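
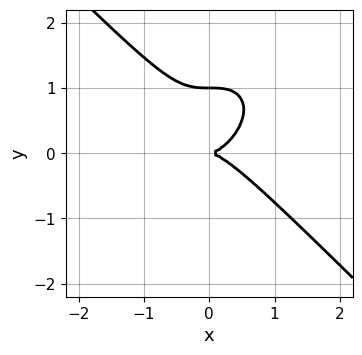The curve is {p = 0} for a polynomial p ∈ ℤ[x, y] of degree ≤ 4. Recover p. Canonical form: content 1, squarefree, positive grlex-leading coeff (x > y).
x^3 + y^3 - y^2

1. The degree is 3 — no degree-2 curve has this shape.
2. From the visible intercepts: it crosses the x-axis at the gridline x = 0; the y-axis gridline crossings are at y ∈ {0, 1}.
3. The integer polynomial consistent with all of this is the stated p.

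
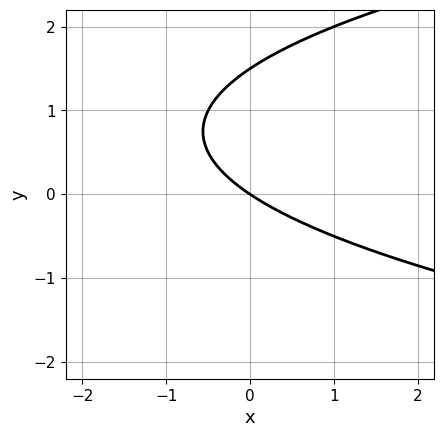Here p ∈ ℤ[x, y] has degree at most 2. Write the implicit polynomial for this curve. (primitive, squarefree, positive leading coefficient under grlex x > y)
2*y^2 - 2*x - 3*y

The degree is 2 — a generic line meets the curve in up to 2 points.
From the axis intercepts and sections: one y-axis crossing is at y = 0; it crosses the x-axis at the gridline x = 0.
Putting this together gives p.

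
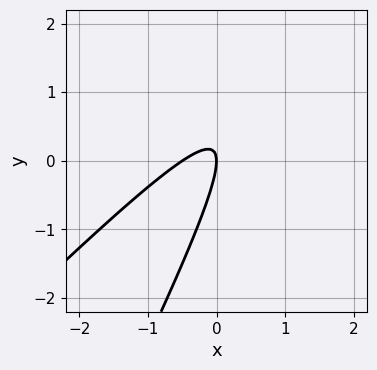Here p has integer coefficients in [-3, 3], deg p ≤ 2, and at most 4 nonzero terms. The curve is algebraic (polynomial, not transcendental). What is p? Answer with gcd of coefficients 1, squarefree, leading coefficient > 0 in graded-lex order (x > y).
2*x^2 - 3*x*y + y^2 + x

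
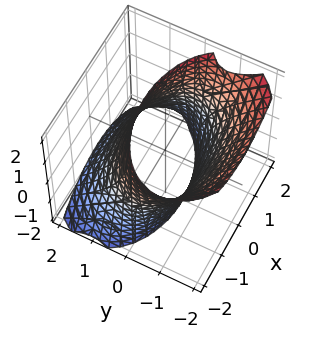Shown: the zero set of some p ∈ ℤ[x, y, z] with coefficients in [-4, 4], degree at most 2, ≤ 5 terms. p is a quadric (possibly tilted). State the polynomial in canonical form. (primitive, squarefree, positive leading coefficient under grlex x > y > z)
x^2 + 2*y^2 + 2*y*z - 3

1. deg p = 2. A generic line meets the surface in up to 2 points.
2. Reading off the gridlines: it misses every integer gridline on the z-axis.
3. Assembling these constraints gives the stated polynomial.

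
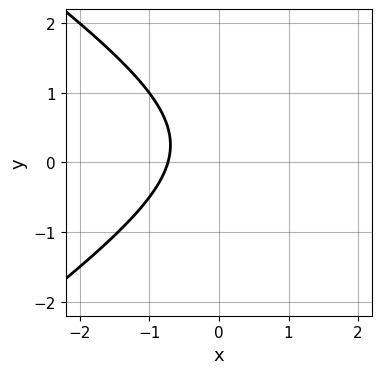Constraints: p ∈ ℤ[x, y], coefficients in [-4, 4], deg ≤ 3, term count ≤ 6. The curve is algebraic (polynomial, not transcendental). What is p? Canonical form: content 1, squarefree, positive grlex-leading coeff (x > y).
(a) Degree: the shape is more complex than any degree-1 curve, so deg p = 2.
(b) Reading off the gridlines: it misses every integer gridline on the y-axis.
(c) These observations pin down the coefficients.

x^2 - 2*y^2 - 2*x + y - 2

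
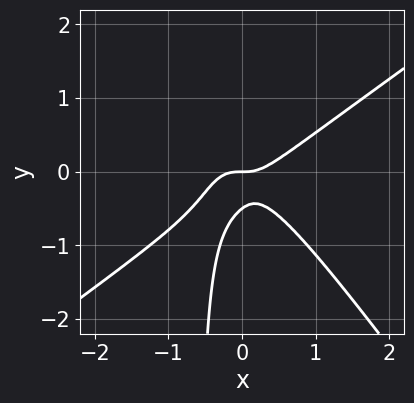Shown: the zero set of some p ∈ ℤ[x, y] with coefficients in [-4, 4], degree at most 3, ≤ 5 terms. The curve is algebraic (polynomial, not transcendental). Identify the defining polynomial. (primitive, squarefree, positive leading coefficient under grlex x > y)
3*x^3 - 2*x^2*y - 3*x*y^2 - 2*y^2 - y

First, deg p = 3. A generic line meets the curve in up to 3 points.
Next, from the axis intercepts and sections: one x-axis crossing is at x = 0; one y-axis crossing is at y = 0.
Finally, these observations pin down the coefficients.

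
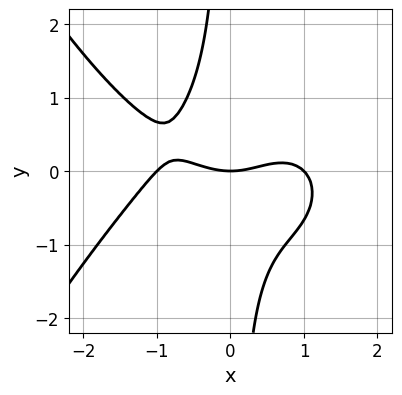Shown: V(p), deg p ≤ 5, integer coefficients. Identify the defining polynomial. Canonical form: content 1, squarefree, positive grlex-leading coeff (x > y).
First, the degree is 4 — the shape is more complex than any degree-3 curve.
Then, checking where it meets the axes: it crosses the y-axis at the gridline y = 0; the x-axis gridline crossings are at x ∈ {-1, 0, 1}.
Finally, fitting integer coefficients to these (and the overall shape) gives p.

x^4 + 3*x*y^2 - x^2 + 2*y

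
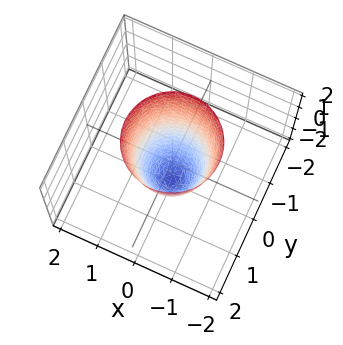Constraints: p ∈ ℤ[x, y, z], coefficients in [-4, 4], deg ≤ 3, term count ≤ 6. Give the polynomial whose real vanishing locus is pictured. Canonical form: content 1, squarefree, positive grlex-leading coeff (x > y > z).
First, degree: the shape is more complex than any degree-1 surface, so deg p = 2.
Next, symmetry: every cross-section ⟂ z is a circle, so x, y appear only via x² + y².
Next, from the axis intercepts and sections: it crosses the z-axis at the gridline z = -2; a circular section at z = 1 has radius exactly 1.
Finally, the integer polynomial consistent with all of this is the stated p.

3*x^2 + 3*y^2 - z - 2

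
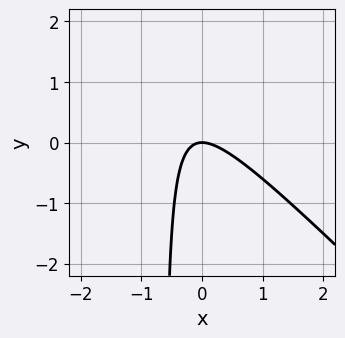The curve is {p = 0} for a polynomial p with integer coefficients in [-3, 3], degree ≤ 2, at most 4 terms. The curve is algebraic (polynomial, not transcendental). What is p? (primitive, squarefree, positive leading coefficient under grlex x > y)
3*x^2 + 3*x*y + 2*y

1. Degree: no degree-1 curve has this shape, so deg p = 2.
2. From the axis intercepts and sections: one y-axis crossing is at y = 0; one x-axis crossing is at x = 0.
3. The integer polynomial consistent with all of this is the stated p.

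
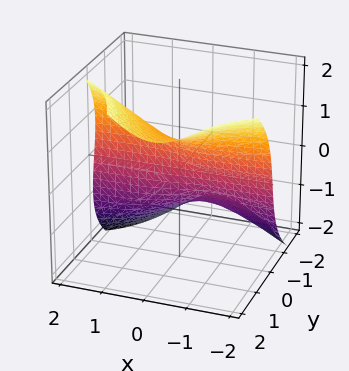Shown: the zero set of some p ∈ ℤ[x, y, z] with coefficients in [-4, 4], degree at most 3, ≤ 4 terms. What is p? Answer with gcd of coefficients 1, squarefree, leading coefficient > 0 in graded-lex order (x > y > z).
2*x^2*y - z^3 + x*z + 2*y

(a) Degree: no degree-2 surface has this shape, so deg p = 3.
(b) From the visible intercepts: one z-axis crossing is at z = 0; one y-axis crossing is at y = 0; the visible x-axis segment lies entirely on the surface.
(c) Assembling these constraints gives the stated polynomial.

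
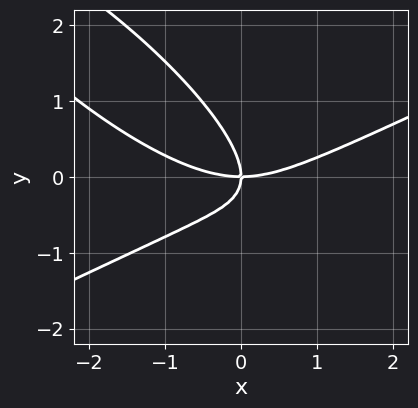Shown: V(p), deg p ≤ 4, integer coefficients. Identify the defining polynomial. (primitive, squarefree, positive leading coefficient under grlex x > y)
x^3 - 3*x*y^2 - 3*y^3 - 3*x*y

(a) Degree: the shape is more complex than any degree-2 curve, so deg p = 3.
(b) Observable constraints: it crosses the y-axis at the gridline y = 0; one x-axis crossing is at x = 0.
(c) Together with the visible shape, these determine p as stated.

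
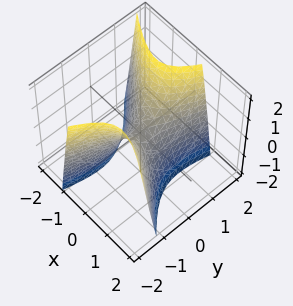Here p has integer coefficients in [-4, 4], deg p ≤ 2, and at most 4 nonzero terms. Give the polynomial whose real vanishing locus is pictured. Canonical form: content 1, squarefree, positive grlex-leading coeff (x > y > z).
deg p = 2.
Reading off the gridlines: it meets the z-axis at z = 0 (among the integer gridlines); it meets the x-axis at x = 0 (among the integer gridlines); one y-axis crossing is at y = 0.
Putting this together gives p.

2*x^2 + 2*x*y - y^2 + z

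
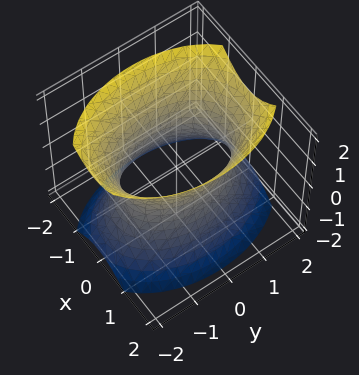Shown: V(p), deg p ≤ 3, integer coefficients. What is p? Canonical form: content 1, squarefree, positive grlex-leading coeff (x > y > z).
(a) Degree: one connected sheet with a waist; a quadric, so deg p = 2.
(b) Symmetries: it's symmetric under z → −z, forcing even powers of z; mirror symmetry y ↦ −y ⇒ only even powers of y; mirror symmetry x ↦ −x ⇒ only even powers of x.
(c) Checking where it meets the axes: among the integer gridlines, it crosses the x-axis at x ∈ {-1, 1}; the surface avoids every integer z-axis point in the box.
(d) The integer polynomial consistent with all of this is the stated p.

2*x^2 + y^2 - z^2 - 2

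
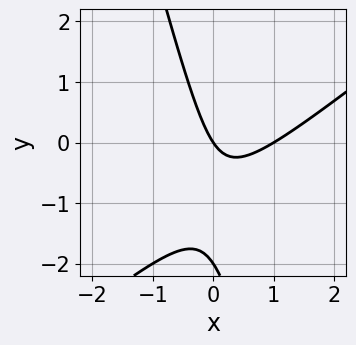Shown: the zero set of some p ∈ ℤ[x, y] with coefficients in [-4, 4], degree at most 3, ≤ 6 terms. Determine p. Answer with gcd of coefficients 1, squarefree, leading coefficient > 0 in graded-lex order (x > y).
1. The degree is 2 — the shape is more complex than any degree-1 curve.
2. From the axis intercepts and sections: the y-axis gridline crossings are at y ∈ {-2, 0}; the x-axis gridline crossings are at x ∈ {0, 1}.
3. Matching integer coefficients to the picture gives p.

3*x^2 - 3*x*y - y^2 - 3*x - 2*y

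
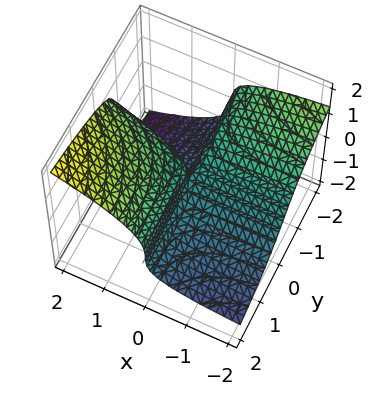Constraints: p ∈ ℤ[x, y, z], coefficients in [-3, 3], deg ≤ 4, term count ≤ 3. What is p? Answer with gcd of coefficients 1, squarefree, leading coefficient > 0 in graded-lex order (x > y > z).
z^3 - x*y - x*z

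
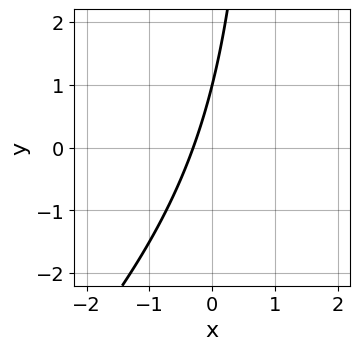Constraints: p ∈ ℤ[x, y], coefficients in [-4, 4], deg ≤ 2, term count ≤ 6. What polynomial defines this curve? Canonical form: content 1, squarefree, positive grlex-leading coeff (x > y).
x^2 - x*y - 3*x + y - 1

deg p = 2.
From the axis intercepts and sections: one y-axis crossing is at y = 1.
Together with the visible shape, these determine p as stated.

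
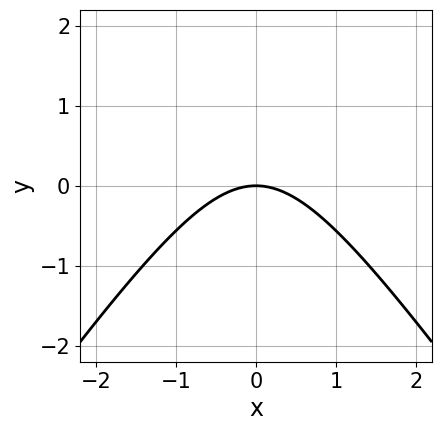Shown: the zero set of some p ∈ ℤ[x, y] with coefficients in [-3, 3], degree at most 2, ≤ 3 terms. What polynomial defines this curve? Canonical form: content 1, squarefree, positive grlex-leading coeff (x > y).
2*x^2 - y^2 + 3*y

1. Degree: a generic line meets the curve in up to 2 points, so deg p = 2.
2. Symmetries: it's symmetric under x → −x, forcing even powers of x.
3. From the axis intercepts and sections: it crosses the x-axis at the gridline x = 0; it meets the y-axis at y = 0 (among the integer gridlines).
4. Putting this together gives p.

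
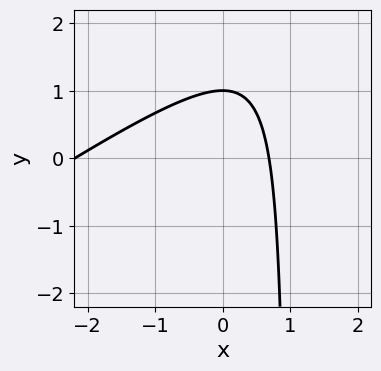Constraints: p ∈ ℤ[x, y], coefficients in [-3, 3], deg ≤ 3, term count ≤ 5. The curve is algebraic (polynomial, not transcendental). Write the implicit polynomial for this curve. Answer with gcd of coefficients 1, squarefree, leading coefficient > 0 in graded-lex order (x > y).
The degree is 2 — a generic line meets the curve in up to 2 points.
Against the integer gridlines: one y-axis crossing is at y = 1.
Assembling these constraints gives the stated polynomial.

2*x^2 - 3*x*y + 3*x + 3*y - 3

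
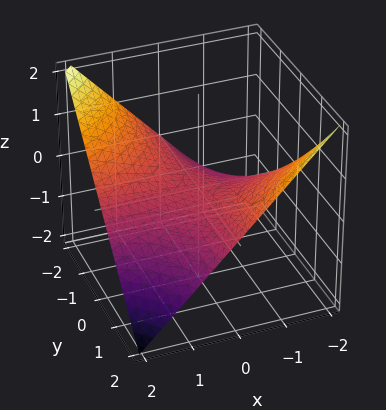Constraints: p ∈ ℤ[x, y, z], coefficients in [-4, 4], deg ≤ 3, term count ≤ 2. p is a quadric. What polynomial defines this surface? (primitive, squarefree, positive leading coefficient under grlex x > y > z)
x*y + 2*z

First, the degree is 2 — a saddle surface; a quadric.
Next, observable constraints: the visible y-axis segment lies entirely on the surface; the visible x-axis segment lies entirely on the surface; it meets the z-axis at z = 0 (among the integer gridlines).
Finally, solving for integer coefficients yields p as stated.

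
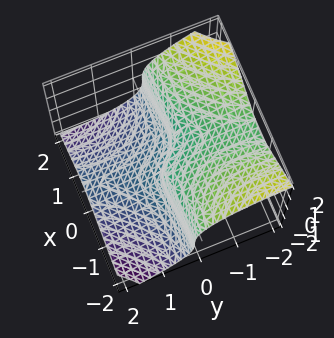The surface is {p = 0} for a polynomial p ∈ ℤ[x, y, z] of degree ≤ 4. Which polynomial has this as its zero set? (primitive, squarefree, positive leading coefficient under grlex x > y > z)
1. The degree is 3 — a generic line meets the surface in up to 3 points.
2. From the visible intercepts: it crosses the x-axis at the gridline x = 0; it crosses the y-axis at the gridline y = 0; it crosses the z-axis at the gridline z = 0.
3. Putting this together gives p.

2*x^2*y - x*y^2 + 2*z^3 + x + y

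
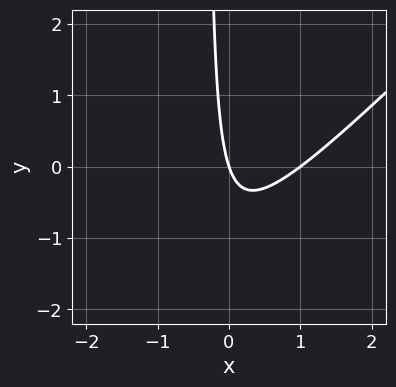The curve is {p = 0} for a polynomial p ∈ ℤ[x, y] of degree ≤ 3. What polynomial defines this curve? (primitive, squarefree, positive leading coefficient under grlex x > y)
1. The degree is 2 — no degree-1 curve has this shape.
2. Reading off the gridlines: one y-axis crossing is at y = 0; among the integer gridlines, it crosses the x-axis at x ∈ {0, 1}.
3. Matching integer coefficients to the picture gives p.

3*x^2 - 3*x*y - 3*x - y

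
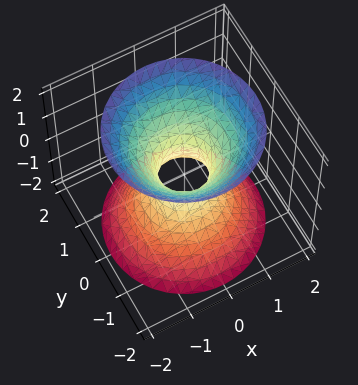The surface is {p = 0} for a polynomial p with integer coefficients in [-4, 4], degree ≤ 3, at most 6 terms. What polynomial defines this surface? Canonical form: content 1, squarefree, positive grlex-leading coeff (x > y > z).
3*x^2 + 3*y^2 - 2*z^2 - 1

First, deg p = 2. No degree-1 surface has this shape.
Then, symmetries: the z-axis is an axis of rotation, so x and y enter only as x² + y².
Then, from the axis intercepts and sections: a circular section at z = 1 has radius exactly 1; the surface avoids every integer z-axis point in the box.
Finally, solving for integer coefficients yields p as stated.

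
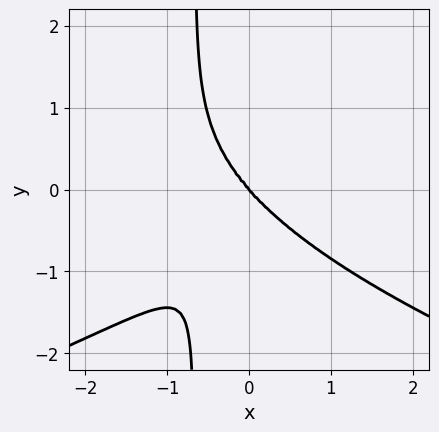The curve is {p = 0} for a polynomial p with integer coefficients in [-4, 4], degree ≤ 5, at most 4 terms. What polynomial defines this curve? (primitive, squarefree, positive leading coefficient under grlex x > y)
deg p = 4.
Checking where it meets the axes: it crosses the y-axis at the gridline y = 0; one x-axis crossing is at x = 0.
Solving for integer coefficients yields p as stated.

3*x*y^3 + 3*x^3 + 2*y^3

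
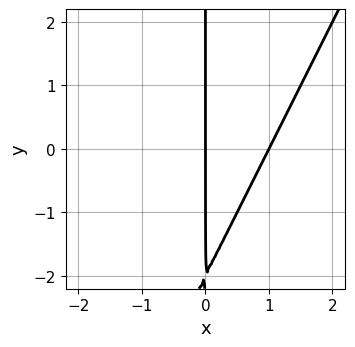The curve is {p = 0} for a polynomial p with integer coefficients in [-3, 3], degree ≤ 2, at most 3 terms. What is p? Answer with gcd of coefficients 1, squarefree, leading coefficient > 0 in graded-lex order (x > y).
(a) The degree is 2 — the shape is more complex than any degree-1 curve.
(b) Against the integer gridlines: every point of the y-axis in the box is on the curve; among the integer gridlines, it crosses the x-axis at x ∈ {0, 1}.
(c) Solving for integer coefficients yields p as stated.

2*x^2 - x*y - 2*x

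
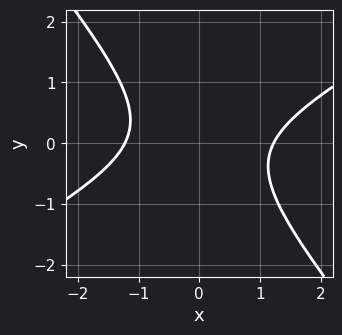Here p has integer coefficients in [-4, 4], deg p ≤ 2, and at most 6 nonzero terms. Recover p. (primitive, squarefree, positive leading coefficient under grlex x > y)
2*x^2 - 2*x*y - 3*y^2 - 3

Degree: no degree-1 curve has this shape, so deg p = 2.
Against the integer gridlines: no y-intercept at any integer in the box.
Assembling these constraints gives the stated polynomial.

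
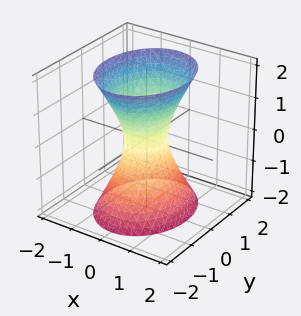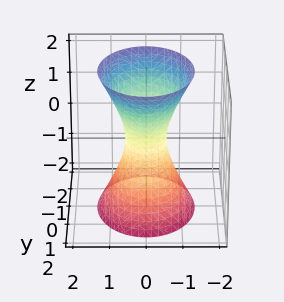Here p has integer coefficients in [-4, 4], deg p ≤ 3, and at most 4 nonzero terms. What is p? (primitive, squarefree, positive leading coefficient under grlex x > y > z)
3*x^2 + 2*y^2 - z^2 - 1

First, the degree is 2 — an hourglass — one-sheet hyperboloid; a quadric.
Next, symmetries: the y ↦ −y reflection is a symmetry, so y appears only in even powers; mirror symmetry x ↦ −x ⇒ only even powers of x; it's symmetric under z → −z, forcing even powers of z.
Then, observable constraints: it misses every integer gridline on the z-axis.
Finally, assembling these constraints gives the stated polynomial.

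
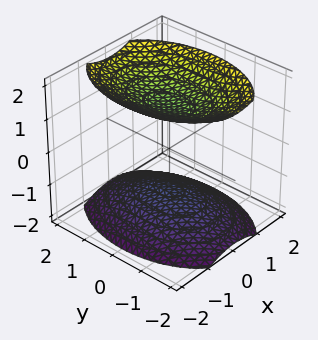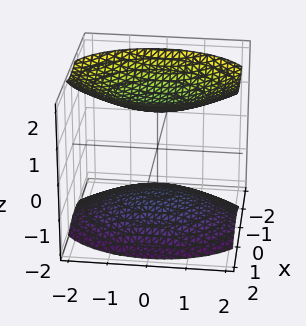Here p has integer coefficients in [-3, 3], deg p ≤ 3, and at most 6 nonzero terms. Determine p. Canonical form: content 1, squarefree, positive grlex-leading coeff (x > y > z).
There are 2 components.
deg p = 2.
Symmetries: the z ↦ −z reflection is a symmetry, so z appears only in even powers; the y ↦ −y reflection is a symmetry, so y appears only in even powers; it's symmetric under x → −x, forcing even powers of x.
Observable constraints: the surface avoids every integer x-axis point in the box; it misses every integer gridline on the y-axis.
These observations pin down the coefficients.

2*x^2 + y^2 - 2*z^2 + 3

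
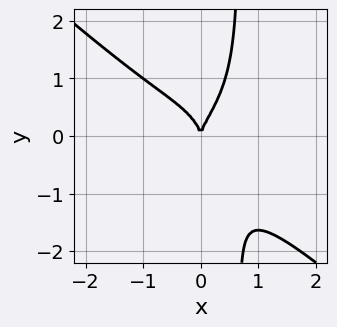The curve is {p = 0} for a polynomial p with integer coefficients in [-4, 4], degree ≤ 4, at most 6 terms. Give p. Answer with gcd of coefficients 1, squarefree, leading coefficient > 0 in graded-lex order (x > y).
3*x^4 + x^3*y + 3*x*y^3 - 2*y^3 + 3*x^2

1. Degree: the shape is more complex than any degree-3 curve, so deg p = 4.
2. Against the integer gridlines: it crosses the y-axis at the gridline y = 0; it crosses the x-axis at the gridline x = 0.
3. Matching integer coefficients to the picture gives p.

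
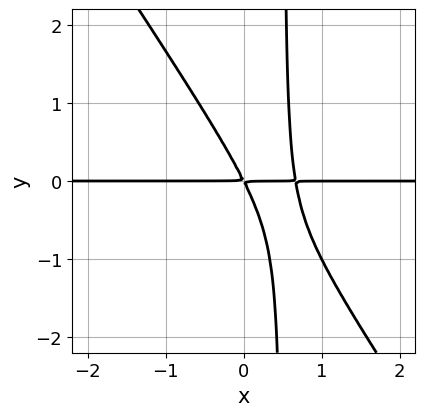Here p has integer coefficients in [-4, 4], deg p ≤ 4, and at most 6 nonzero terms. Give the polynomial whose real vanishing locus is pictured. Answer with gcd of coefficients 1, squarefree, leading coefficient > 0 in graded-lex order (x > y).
3*x^2*y + 2*x*y^2 - 2*x*y - y^2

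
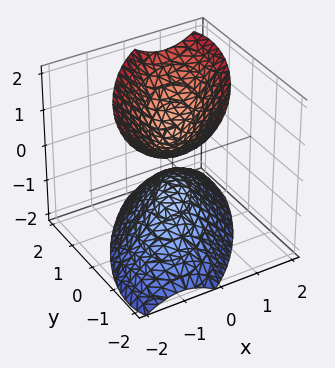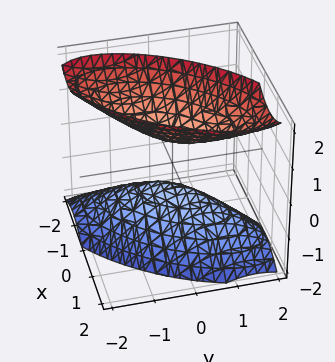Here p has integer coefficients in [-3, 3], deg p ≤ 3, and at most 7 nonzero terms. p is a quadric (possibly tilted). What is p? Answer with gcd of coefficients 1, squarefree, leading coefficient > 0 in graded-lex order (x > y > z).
3*x^2 - 3*x*y + 2*y^2 - 2*z^2 + 1

There are 2 components. They look like related sheets of one shape, so recover p as a whole.
Degree: no degree-1 surface has this shape, so deg p = 2.
Reading off the gridlines: it misses every integer gridline on the y-axis; the surface avoids every integer x-axis point in the box.
Fitting integer coefficients to these (and the overall shape) gives p.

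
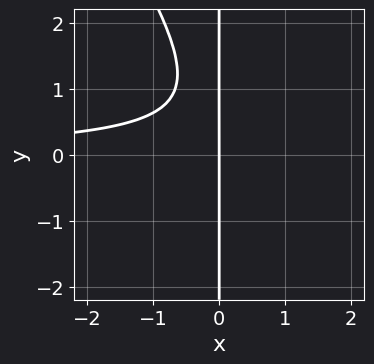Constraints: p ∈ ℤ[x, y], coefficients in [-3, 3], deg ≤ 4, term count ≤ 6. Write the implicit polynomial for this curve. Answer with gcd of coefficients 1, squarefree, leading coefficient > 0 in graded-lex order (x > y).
The degree is 3 — no degree-2 curve has this shape.
Observable constraints: every point of the y-axis in the box is on the curve; it crosses the x-axis at the gridline x = 0.
Fitting integer coefficients to these (and the overall shape) gives p.

3*x^2*y + 2*x*y^2 - 3*x*y + 3*x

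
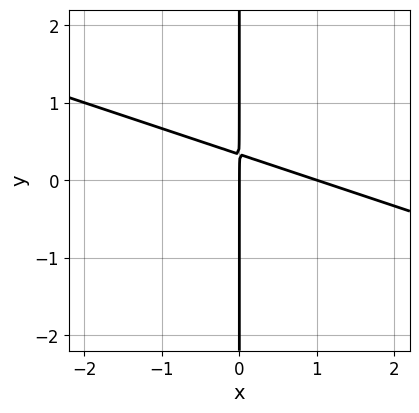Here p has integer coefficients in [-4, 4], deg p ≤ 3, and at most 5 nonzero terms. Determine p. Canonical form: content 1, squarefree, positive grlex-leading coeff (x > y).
First, the degree is 2 — the shape is more complex than any degree-1 curve.
Then, from the visible intercepts: the x-axis gridline crossings are at x ∈ {0, 1}; the visible y-axis segment lies entirely on the curve.
Finally, these observations pin down the coefficients.

x^2 + 3*x*y - x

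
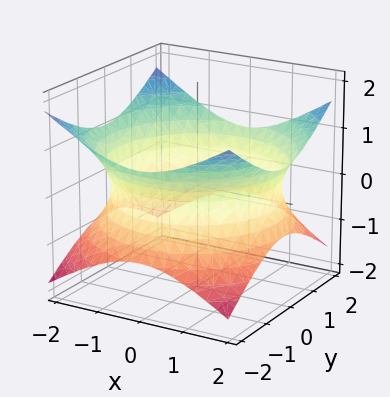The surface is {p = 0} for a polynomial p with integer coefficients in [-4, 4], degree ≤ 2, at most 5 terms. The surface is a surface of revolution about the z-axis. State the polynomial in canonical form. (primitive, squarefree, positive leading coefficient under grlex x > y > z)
The degree is 2 — a generic line meets the surface in up to 2 points.
By symmetry, the z-axis is an axis of rotation, so x and y enter only as x² + y².
From the visible intercepts: the surface avoids every integer z-axis point in the box; a circular section at z = 0 has radius between 1 and 2.
Together with the visible shape, these determine p as stated.

x^2 + y^2 - 2*z^2 - 3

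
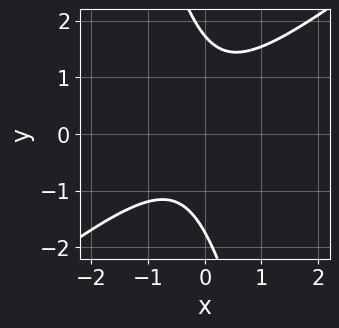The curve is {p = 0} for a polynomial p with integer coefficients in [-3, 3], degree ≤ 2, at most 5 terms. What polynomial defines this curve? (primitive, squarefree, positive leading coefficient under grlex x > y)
3*x^2 - 3*x*y - y^2 + x + 3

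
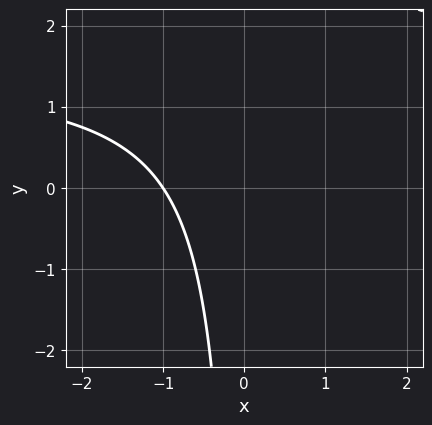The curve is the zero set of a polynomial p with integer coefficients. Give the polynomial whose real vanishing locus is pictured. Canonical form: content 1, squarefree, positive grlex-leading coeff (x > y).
2*x*y - 3*x - 3

deg p = 2. The shape is more complex than any degree-1 curve.
Checking where it meets the axes: one x-axis crossing is at x = -1; no y-intercept at any integer in the box.
Together with the visible shape, these determine p as stated.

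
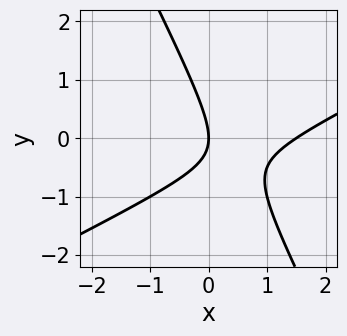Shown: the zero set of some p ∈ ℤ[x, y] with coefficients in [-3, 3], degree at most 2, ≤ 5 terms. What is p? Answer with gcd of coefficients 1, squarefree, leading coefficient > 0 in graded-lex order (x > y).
(a) Degree: the shape is more complex than any degree-1 curve, so deg p = 2.
(b) From the axis intercepts and sections: one x-axis crossing is at x = 0; one y-axis crossing is at y = 0.
(c) Putting this together gives p.

2*x^2 - 3*x*y - 2*y^2 - 3*x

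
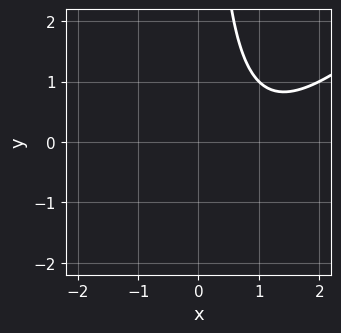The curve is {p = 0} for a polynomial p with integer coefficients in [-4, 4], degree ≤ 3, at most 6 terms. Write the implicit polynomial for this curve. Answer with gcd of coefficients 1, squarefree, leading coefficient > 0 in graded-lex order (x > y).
First, deg p = 2.
Next, from the axis intercepts and sections: it misses every integer gridline on the y-axis; no x-intercept at any integer in the box.
Finally, putting this together gives p.

x^2 - x*y - 2*x + 2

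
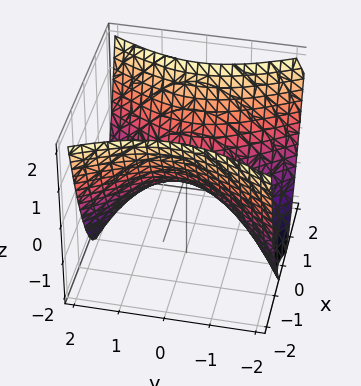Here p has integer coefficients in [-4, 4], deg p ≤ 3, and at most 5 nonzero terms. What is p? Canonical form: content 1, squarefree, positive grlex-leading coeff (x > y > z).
2*x^2 - y^2 - 2*z

(a) Degree: a saddle surface; a quadric, so deg p = 2.
(b) Symmetries: it's symmetric under x → −x, forcing even powers of x; mirror symmetry y ↦ −y ⇒ only even powers of y.
(c) Checking where it meets the axes: it meets the y-axis at y = 0 (among the integer gridlines); it crosses the z-axis at the gridline z = 0.
(d) Putting this together gives p.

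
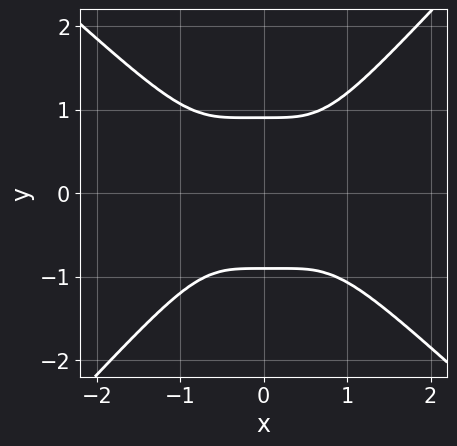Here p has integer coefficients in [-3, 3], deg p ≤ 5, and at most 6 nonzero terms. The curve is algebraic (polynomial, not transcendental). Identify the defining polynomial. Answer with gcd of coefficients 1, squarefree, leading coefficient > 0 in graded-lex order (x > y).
(a) Degree: the shape is more complex than any degree-3 curve, so deg p = 4.
(b) Observable constraints: the curve avoids every integer x-axis point in the box.
(c) These observations pin down the coefficients.

3*x^4 + x^3*y - 3*y^4 + 2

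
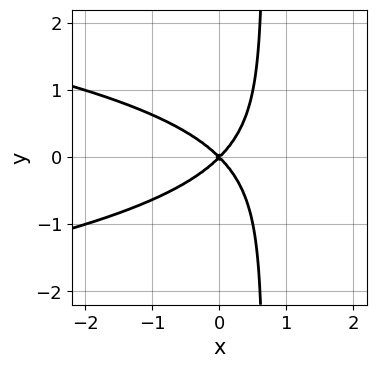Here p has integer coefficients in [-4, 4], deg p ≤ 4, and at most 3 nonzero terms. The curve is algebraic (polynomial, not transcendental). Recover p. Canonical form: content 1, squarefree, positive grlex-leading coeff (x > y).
(a) Degree: a generic line meets the curve in up to 3 points, so deg p = 3.
(b) Symmetries: the y ↦ −y reflection is a symmetry, so y appears only in even powers.
(c) From the visible intercepts: it meets the y-axis at y = 0 (among the integer gridlines); it meets the x-axis at x = 0 (among the integer gridlines).
(d) These observations pin down the coefficients.

3*x*y^2 + 2*x^2 - 2*y^2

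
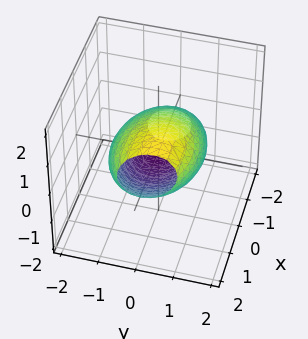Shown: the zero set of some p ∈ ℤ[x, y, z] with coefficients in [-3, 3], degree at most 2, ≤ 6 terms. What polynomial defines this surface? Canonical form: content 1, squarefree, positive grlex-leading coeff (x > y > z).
1. The degree is 2 — no degree-1 surface has this shape.
2. Putting this together gives p.

x^2 - 2*x*z + 2*y^2 - y*z + 2*z^2 - 3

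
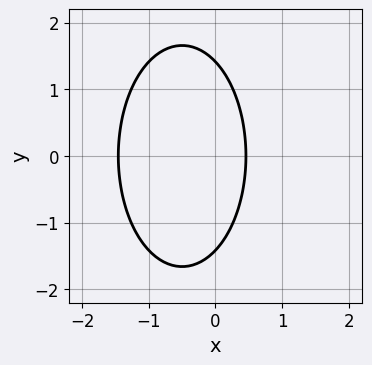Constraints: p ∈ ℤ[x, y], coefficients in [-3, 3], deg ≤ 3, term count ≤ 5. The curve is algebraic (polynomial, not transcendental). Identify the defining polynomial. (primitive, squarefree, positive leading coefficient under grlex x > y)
(a) The degree is 2 — a generic line meets the curve in up to 2 points.
(b) Symmetries: it's symmetric under y → −y, forcing even powers of y.
(c) Matching integer coefficients to the picture gives p.

3*x^2 + y^2 + 3*x - 2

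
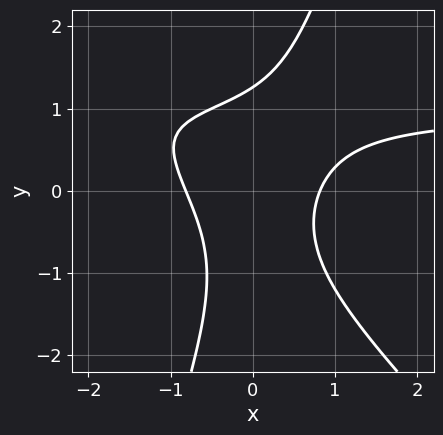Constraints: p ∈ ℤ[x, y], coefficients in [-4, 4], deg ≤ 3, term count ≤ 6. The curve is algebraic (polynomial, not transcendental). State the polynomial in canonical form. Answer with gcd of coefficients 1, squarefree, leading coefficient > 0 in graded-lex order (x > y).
3*x^2*y + 2*x*y^2 - y^3 - 3*x^2 + 2

1. deg p = 3.
2. Putting this together gives p.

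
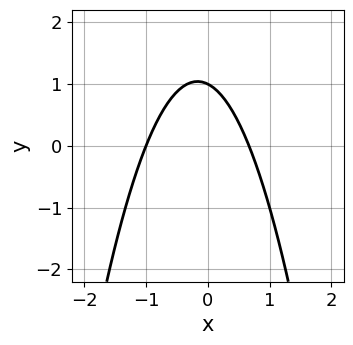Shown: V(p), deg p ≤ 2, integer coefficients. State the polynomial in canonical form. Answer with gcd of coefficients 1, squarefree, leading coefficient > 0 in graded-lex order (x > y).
First, degree: no degree-1 curve has this shape, so deg p = 2.
Then, reading off the gridlines: it crosses the y-axis at the gridline y = 1; it crosses the x-axis at the gridline x = -1.
Finally, fitting integer coefficients to these (and the overall shape) gives p.

3*x^2 + x + 2*y - 2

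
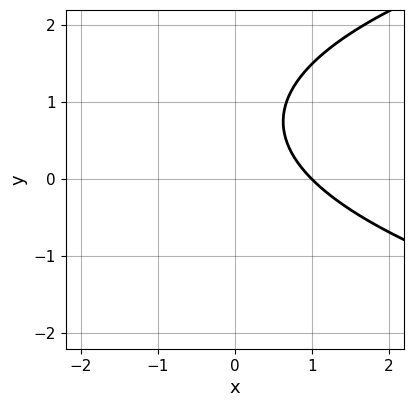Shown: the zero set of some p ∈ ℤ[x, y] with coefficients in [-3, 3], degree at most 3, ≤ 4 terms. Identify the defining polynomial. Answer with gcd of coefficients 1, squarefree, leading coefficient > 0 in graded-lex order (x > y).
2*y^2 - 3*x - 3*y + 3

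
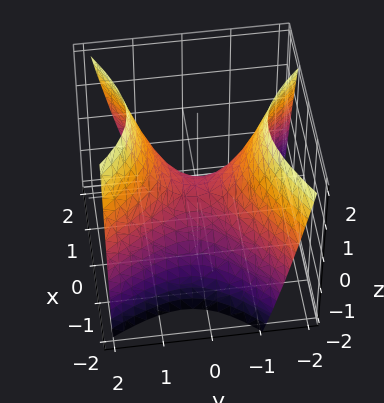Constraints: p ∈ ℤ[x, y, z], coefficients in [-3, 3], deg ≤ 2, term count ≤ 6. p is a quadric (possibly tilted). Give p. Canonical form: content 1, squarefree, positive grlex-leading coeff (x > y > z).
The degree is 2 — no degree-1 surface has this shape.
Checking where it meets the axes: it crosses the y-axis at the gridline y = 0; one z-axis crossing is at z = 0; it meets the x-axis at x = 0 (among the integer gridlines).
Putting this together gives p.

3*x^2 - 2*x*y - 3*y^2 + 3*z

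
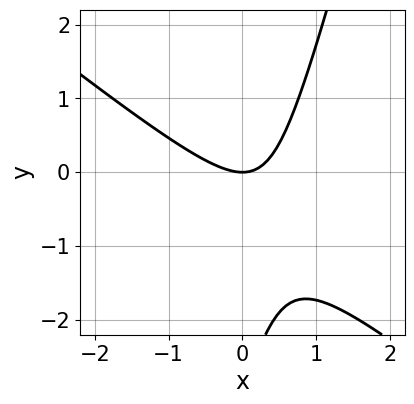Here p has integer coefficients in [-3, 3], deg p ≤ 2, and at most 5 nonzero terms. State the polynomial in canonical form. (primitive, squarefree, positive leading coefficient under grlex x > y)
3*x^2 + 3*x*y - y^2 - 3*y

First, deg p = 2.
Next, reading off the gridlines: it crosses the y-axis at the gridline y = 0; it crosses the x-axis at the gridline x = 0.
Finally, solving for integer coefficients yields p as stated.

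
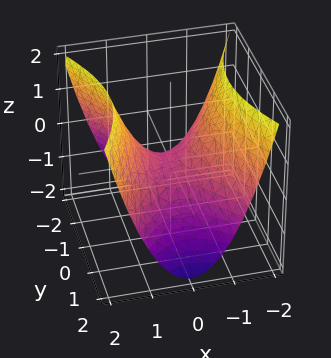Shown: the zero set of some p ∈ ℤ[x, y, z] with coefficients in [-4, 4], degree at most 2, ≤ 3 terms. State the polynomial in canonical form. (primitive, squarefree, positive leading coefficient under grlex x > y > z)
2*x^2 - y^2 - 2*z

First, deg p = 2. A hyperbolic paraboloid; a quadric.
Next, symmetries: mirror symmetry x ↦ −x ⇒ only even powers of x; mirror symmetry y ↦ −y ⇒ only even powers of y.
Next, from the axis intercepts and sections: it meets the z-axis at z = 0 (among the integer gridlines); one y-axis crossing is at y = 0; it meets the x-axis at x = 0 (among the integer gridlines).
Finally, assembling these constraints gives the stated polynomial.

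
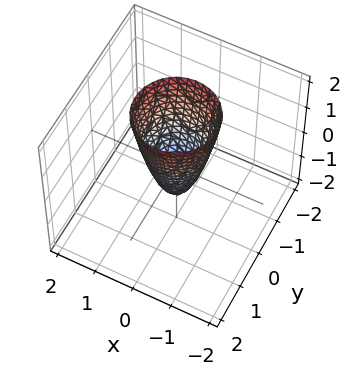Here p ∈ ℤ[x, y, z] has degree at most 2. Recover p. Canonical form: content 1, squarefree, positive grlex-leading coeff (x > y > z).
First, deg p = 2.
Next, by symmetry, the z-axis is an axis of rotation, so x and y enter only as x² + y².
Next, reading off the gridlines: one z-axis crossing is at z = -1; a circular section at z = 0 has radius between 0 and 1.
Finally, assembling these constraints gives the stated polynomial.

3*x^2 + 3*y^2 - z - 1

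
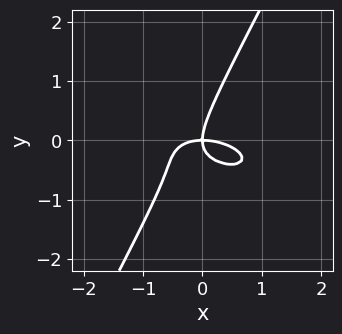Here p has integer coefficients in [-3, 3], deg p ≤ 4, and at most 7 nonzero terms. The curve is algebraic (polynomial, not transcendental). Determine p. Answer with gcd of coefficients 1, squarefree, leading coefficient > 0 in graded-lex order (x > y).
First, degree: a generic line meets the curve in up to 3 points, so deg p = 3.
Then, from the visible intercepts: one x-axis crossing is at x = 0; it crosses the y-axis at the gridline y = 0.
Finally, solving for integer coefficients yields p as stated.

x^3 + x^2*y + 3*x*y^2 - 2*y^3 + 2*x*y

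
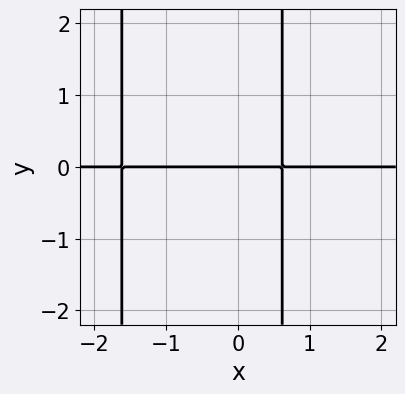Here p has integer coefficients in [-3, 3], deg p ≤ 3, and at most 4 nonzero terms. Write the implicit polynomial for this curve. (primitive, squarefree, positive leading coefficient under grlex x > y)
x^2*y + x*y - y

First, the degree is 3 — the shape is more complex than any degree-2 curve.
Then, observable constraints: the visible x-axis segment lies entirely on the curve; one y-axis crossing is at y = 0.
Finally, solving for integer coefficients yields p as stated.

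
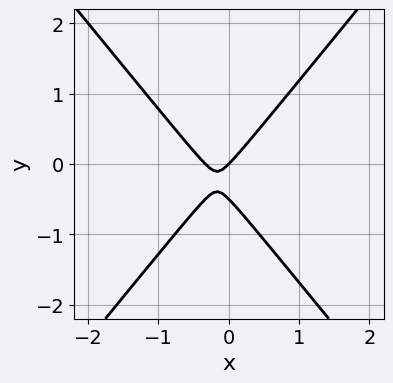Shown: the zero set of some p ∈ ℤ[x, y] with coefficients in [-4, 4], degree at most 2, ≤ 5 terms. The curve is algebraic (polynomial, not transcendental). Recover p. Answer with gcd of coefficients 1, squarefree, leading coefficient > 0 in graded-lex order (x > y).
3*x^2 - 2*y^2 + x - y

(a) deg p = 2.
(b) Checking where it meets the axes: it meets the x-axis at x = 0 (among the integer gridlines); it crosses the y-axis at the gridline y = 0.
(c) The integer polynomial consistent with all of this is the stated p.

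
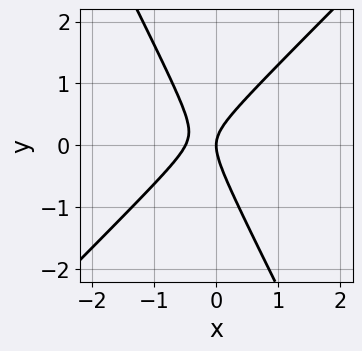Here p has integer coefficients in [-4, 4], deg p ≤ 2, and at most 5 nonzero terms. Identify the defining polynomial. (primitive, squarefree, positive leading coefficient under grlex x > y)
1. deg p = 2. No degree-1 curve has this shape.
2. Checking where it meets the axes: it meets the y-axis at y = 0 (among the integer gridlines); it meets the x-axis at x = 0 (among the integer gridlines).
3. Assembling these constraints gives the stated polynomial.

2*x^2 - x*y - y^2 + x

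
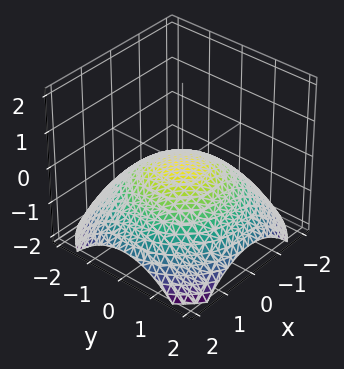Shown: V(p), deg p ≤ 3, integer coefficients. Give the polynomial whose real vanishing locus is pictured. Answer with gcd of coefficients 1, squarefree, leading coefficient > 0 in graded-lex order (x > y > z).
(a) deg p = 2. A single bowl opening along one axis; a quadric.
(b) Symmetries: every cross-section ⟂ z is a circle, so x, y appear only via x² + y².
(c) From the axis intercepts and sections: it crosses the y-axis at the gridline y = 0; a circular section at z = -1 has radius between 1 and 2; it meets the z-axis at z = 0 (among the integer gridlines).
(d) Matching integer coefficients to the picture gives p.

x^2 + y^2 + 3*z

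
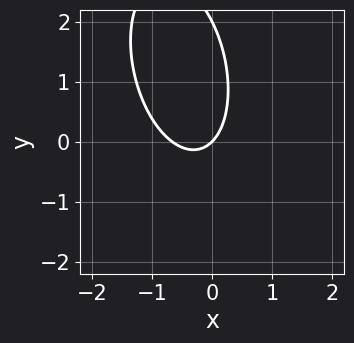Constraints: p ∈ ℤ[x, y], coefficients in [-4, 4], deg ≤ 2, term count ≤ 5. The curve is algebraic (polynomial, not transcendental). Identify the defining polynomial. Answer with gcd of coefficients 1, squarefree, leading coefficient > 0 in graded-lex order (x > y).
3*x^2 + x*y + y^2 + 2*x - 2*y

First, degree: a generic line meets the curve in up to 2 points, so deg p = 2.
Then, from the visible intercepts: among the integer gridlines, it crosses the y-axis at y ∈ {0, 2}; one x-axis crossing is at x = 0.
Finally, fitting integer coefficients to these (and the overall shape) gives p.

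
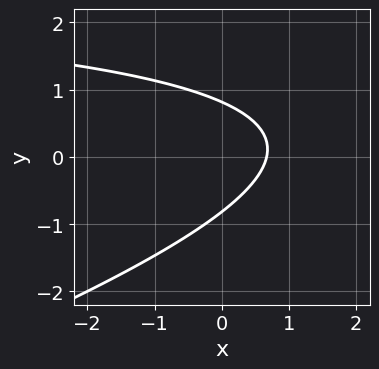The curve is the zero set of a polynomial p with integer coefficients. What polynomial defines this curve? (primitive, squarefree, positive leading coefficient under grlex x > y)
1. deg p = 2.
2. The integer polynomial consistent with all of this is the stated p.

x*y - 3*y^2 - 3*x + 2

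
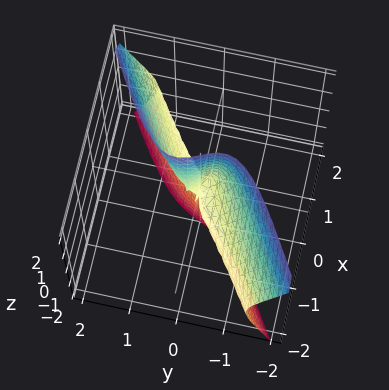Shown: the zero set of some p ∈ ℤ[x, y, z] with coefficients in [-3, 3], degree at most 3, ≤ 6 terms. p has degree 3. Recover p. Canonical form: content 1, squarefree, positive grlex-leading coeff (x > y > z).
First, the degree is 3 — a generic line meets the surface in up to 3 points.
Then, observable constraints: every point of the x-axis in the box is on the surface; it meets the y-axis at y = 0 (among the integer gridlines); the visible z-axis segment lies entirely on the surface.
Finally, these observations pin down the coefficients.

2*x*y^2 + x*z^2 - 3*y^3 + y*z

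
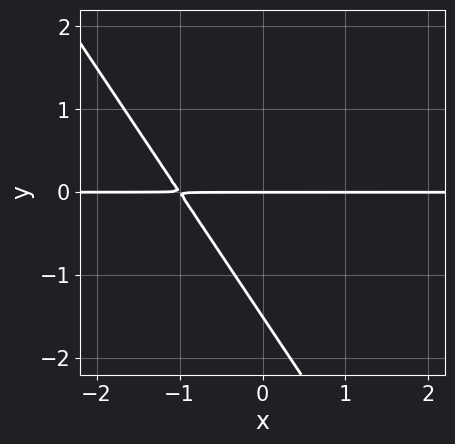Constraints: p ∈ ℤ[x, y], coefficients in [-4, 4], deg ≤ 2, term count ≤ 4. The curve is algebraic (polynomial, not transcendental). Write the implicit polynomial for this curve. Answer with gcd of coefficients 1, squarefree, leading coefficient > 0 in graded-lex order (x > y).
3*x*y + 2*y^2 + 3*y

(a) The degree is 2 — no degree-1 curve has this shape.
(b) Reading off the gridlines: it meets the y-axis at y = 0 (among the integer gridlines); every point of the x-axis in the box is on the curve.
(c) Matching integer coefficients to the picture gives p.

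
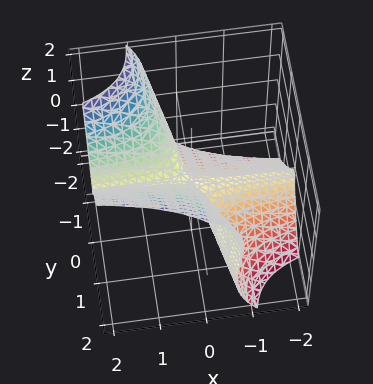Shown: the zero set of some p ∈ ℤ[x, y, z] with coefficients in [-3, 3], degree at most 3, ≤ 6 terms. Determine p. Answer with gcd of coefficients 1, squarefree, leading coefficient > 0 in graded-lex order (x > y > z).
The degree is 3 — a generic line meets the surface in up to 3 points.
Against the integer gridlines: one z-axis crossing is at z = 0; every point of the x-axis in the box is on the surface.
Together with the visible shape, these determine p as stated.

3*x*y^2 - x*y*z + y^3 - z^3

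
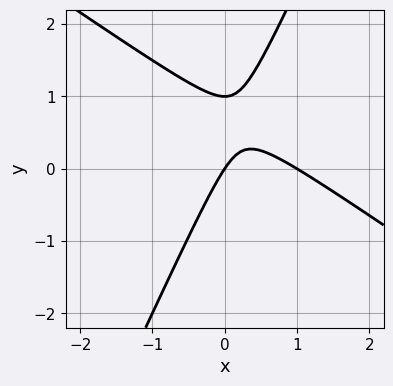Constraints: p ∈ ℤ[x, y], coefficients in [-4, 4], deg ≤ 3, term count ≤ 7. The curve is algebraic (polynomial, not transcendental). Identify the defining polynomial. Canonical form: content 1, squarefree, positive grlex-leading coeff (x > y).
The degree is 2 — a generic line meets the curve in up to 2 points.
Observable constraints: among the integer gridlines, it crosses the y-axis at y ∈ {0, 1}; among the integer gridlines, it crosses the x-axis at x ∈ {0, 1}.
Assembling these constraints gives the stated polynomial.

3*x^2 + 3*x*y - 2*y^2 - 3*x + 2*y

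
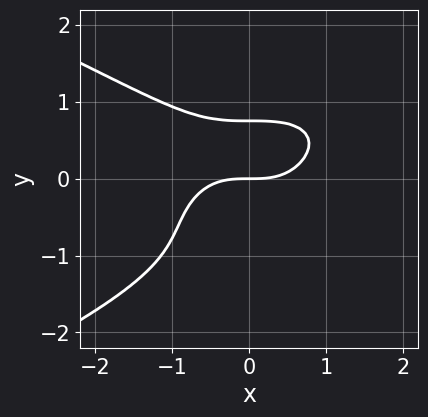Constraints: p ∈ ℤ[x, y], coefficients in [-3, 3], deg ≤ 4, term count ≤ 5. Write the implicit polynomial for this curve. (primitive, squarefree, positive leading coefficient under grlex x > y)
3*y^4 + 2*x^3 + 3*y^3 - 3*y

(a) The degree is 4 — the shape is more complex than any degree-3 curve.
(b) From the visible intercepts: one y-axis crossing is at y = 0; it meets the x-axis at x = 0 (among the integer gridlines).
(c) These observations pin down the coefficients.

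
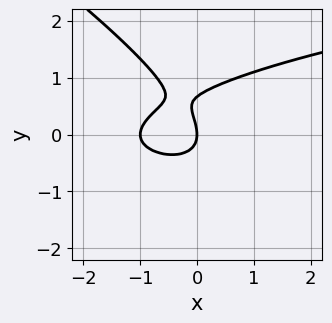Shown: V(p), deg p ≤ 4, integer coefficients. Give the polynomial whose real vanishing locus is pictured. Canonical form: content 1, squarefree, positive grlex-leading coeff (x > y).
(a) Degree: the shape is more complex than any degree-2 curve, so deg p = 3.
(b) Against the integer gridlines: one y-axis crossing is at y = 0; among the integer gridlines, it crosses the x-axis at x ∈ {-1, 0}.
(c) The integer polynomial consistent with all of this is the stated p.

2*x*y^2 + 3*y^3 - 2*x^2 - 2*y^2 - 2*x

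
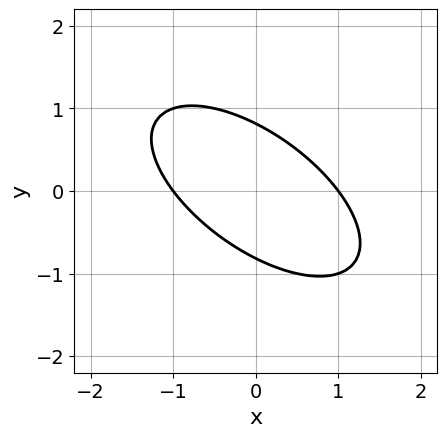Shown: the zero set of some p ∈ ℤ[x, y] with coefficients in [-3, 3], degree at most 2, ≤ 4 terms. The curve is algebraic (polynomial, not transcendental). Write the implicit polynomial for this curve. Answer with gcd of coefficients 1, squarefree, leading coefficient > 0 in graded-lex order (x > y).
2*x^2 + 3*x*y + 3*y^2 - 2

1. deg p = 2. The shape is more complex than any degree-1 curve.
2. From the visible intercepts: the x-axis gridline crossings are at x ∈ {-1, 1}.
3. Assembling these constraints gives the stated polynomial.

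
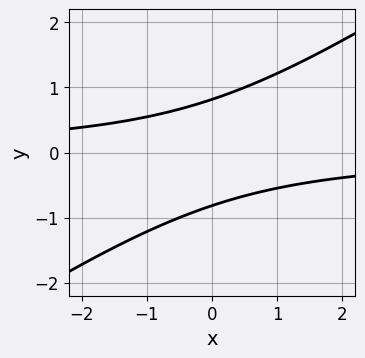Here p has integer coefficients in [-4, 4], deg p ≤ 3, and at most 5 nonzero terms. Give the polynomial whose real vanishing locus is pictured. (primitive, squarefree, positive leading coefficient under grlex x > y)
First, the degree is 2 — no degree-1 curve has this shape.
Next, observable constraints: it misses every integer gridline on the x-axis.
Finally, together with the visible shape, these determine p as stated.

2*x*y - 3*y^2 + 2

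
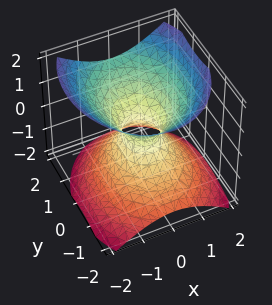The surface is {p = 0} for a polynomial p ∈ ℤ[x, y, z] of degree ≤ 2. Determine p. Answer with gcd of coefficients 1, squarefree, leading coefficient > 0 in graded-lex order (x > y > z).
3*x^2 + 2*y^2 - y*z - 3*z^2 - 1

1. The degree is 2 — the shape is more complex than any degree-1 surface.
2. Observable constraints: it misses every integer gridline on the z-axis.
3. Matching integer coefficients to the picture gives p.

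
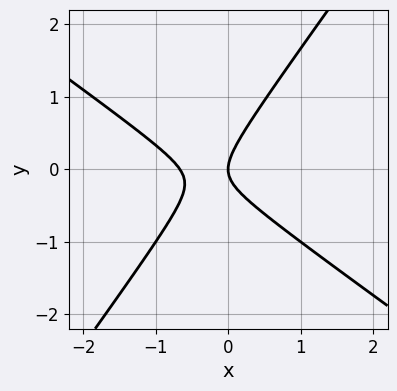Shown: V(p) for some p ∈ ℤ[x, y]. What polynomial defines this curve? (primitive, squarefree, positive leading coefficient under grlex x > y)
Degree: the shape is more complex than any degree-1 curve, so deg p = 2.
Reading off the gridlines: it meets the y-axis at y = 0 (among the integer gridlines); it crosses the x-axis at the gridline x = 0.
Putting this together gives p.

3*x^2 + 2*x*y - 3*y^2 + 2*x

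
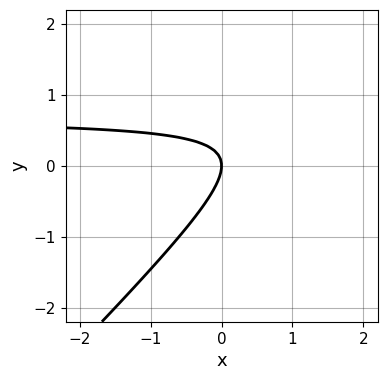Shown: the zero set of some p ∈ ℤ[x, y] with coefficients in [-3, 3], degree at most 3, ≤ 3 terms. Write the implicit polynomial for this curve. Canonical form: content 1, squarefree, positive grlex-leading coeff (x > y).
1. The degree is 2 — no degree-1 curve has this shape.
2. From the visible intercepts: it crosses the y-axis at the gridline y = 0; it crosses the x-axis at the gridline x = 0.
3. Matching integer coefficients to the picture gives p.

3*x*y - 3*y^2 - 2*x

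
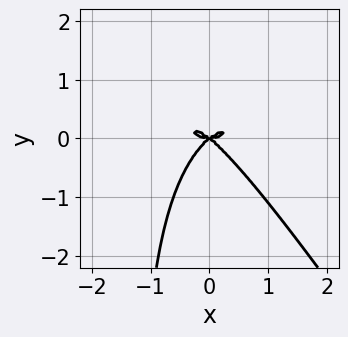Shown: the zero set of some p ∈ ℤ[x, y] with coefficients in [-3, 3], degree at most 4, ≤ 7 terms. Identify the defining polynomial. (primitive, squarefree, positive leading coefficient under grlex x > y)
1. deg p = 4.
2. Checking where it meets the axes: it crosses the y-axis at the gridline y = 0; one x-axis crossing is at x = 0.
3. Assembling these constraints gives the stated polynomial.

2*x^4 + 2*x^2*y^2 + 2*x*y^3 - 2*x^2*y + 3*y^3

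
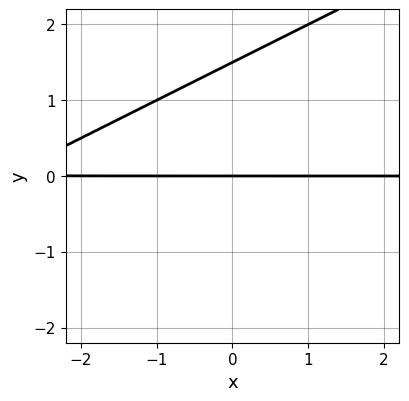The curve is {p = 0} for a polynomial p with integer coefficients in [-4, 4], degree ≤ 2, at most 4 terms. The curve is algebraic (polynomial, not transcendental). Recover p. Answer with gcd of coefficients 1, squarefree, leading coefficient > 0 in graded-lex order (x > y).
(a) The degree is 2 — no degree-1 curve has this shape.
(b) Reading off the gridlines: one y-axis crossing is at y = 0; every point of the x-axis in the box is on the curve.
(c) These observations pin down the coefficients.

x*y - 2*y^2 + 3*y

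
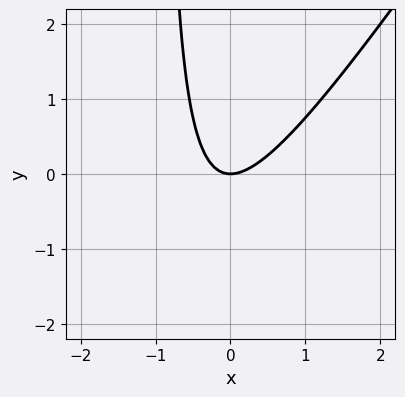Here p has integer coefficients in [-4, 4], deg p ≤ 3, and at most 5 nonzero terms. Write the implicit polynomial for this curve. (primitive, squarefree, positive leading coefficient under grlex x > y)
3*x^2 - 2*x*y - 2*y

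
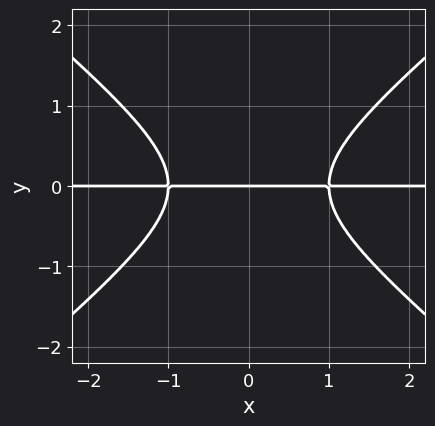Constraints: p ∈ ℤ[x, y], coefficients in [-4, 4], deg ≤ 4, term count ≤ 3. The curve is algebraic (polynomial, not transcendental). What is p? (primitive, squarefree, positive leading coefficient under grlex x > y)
2*x^2*y - 3*y^3 - 2*y

1. deg p = 3. A generic line meets the curve in up to 3 points.
2. Symmetries: mirror symmetry x ↦ −x ⇒ only even powers of x.
3. Reading off the gridlines: every point of the x-axis in the box is on the curve; one y-axis crossing is at y = 0.
4. Putting this together gives p.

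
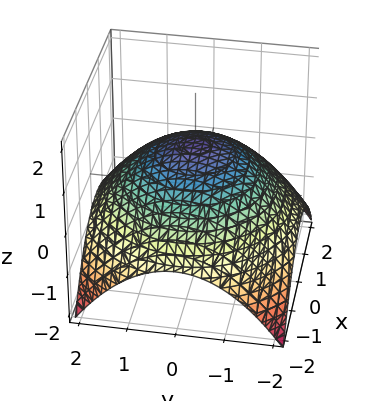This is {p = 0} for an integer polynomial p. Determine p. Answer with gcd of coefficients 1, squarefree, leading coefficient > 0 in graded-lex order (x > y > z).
1. The degree is 2 — the shape is more complex than any degree-1 surface.
2. By symmetry, the z-axis is an axis of rotation, so x and y enter only as x² + y².
3. From the axis intercepts and sections: it crosses the z-axis at the gridline z = 1; a circular section at z = 0 has radius between 1 and 2.
4. Solving for integer coefficients yields p as stated.

x^2 + y^2 + 3*z - 3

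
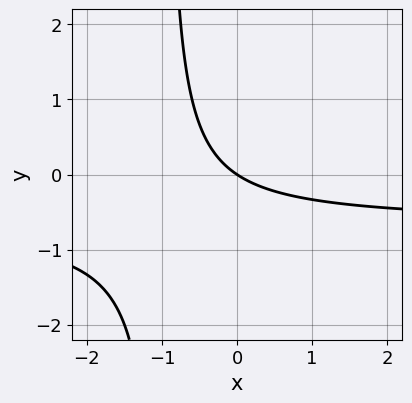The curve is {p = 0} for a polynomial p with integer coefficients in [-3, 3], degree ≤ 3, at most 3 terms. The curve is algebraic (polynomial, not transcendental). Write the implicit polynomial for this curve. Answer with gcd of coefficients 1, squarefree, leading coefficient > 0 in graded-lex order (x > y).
3*x*y + 2*x + 3*y

First, the degree is 2 — the shape is more complex than any degree-1 curve.
Then, from the axis intercepts and sections: it crosses the y-axis at the gridline y = 0; it crosses the x-axis at the gridline x = 0.
Finally, assembling these constraints gives the stated polynomial.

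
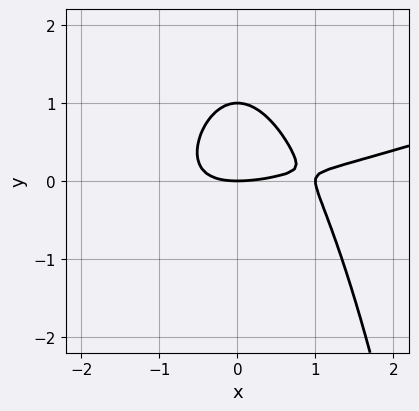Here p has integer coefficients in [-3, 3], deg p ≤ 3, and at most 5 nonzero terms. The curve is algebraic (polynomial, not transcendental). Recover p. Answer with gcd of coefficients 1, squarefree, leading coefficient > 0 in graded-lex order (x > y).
1. deg p = 3. A generic line meets the curve in up to 3 points.
2. Observable constraints: among the integer gridlines, it crosses the y-axis at y ∈ {0, 1}; the x-axis gridline crossings are at x ∈ {0, 1}.
3. These observations pin down the coefficients.

x^3 - 3*x^2*y - x^2 - 3*y^2 + 3*y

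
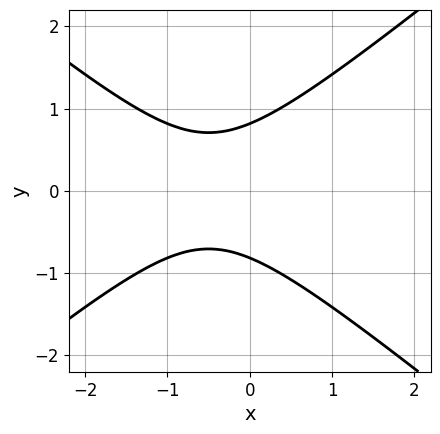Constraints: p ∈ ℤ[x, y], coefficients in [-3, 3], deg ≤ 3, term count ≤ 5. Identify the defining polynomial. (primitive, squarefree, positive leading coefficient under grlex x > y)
2*x^2 - 3*y^2 + 2*x + 2

1. deg p = 2. The shape is more complex than any degree-1 curve.
2. Symmetries: mirror symmetry y ↦ −y ⇒ only even powers of y.
3. Checking where it meets the axes: no x-intercept at any integer in the box.
4. Matching integer coefficients to the picture gives p.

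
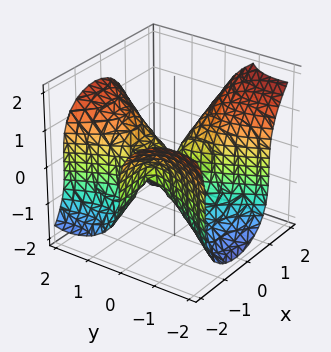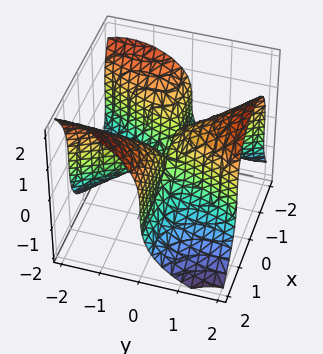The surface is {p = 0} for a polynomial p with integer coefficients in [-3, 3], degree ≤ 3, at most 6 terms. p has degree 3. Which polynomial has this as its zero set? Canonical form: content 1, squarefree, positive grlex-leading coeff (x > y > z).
3*x^2*y - y^3 + 2*z^3 + 3*x*y

First, the degree is 3 — a generic line meets the surface in up to 3 points.
Next, reading off the gridlines: it crosses the z-axis at the gridline z = 0; one y-axis crossing is at y = 0; every point of the x-axis in the box is on the surface.
Finally, these observations pin down the coefficients.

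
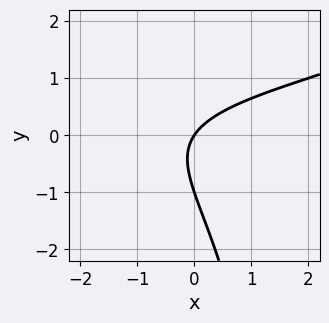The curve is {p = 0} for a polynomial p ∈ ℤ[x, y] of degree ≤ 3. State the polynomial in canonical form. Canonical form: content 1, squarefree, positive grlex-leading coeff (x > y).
(a) deg p = 3.
(b) Reading off the gridlines: it meets the x-axis at x = 0 (among the integer gridlines); the y-axis gridline crossings are at y ∈ {-1, 0}.
(c) These observations pin down the coefficients.

x*y^2 - 2*x*y - 2*y^2 + 3*x - 2*y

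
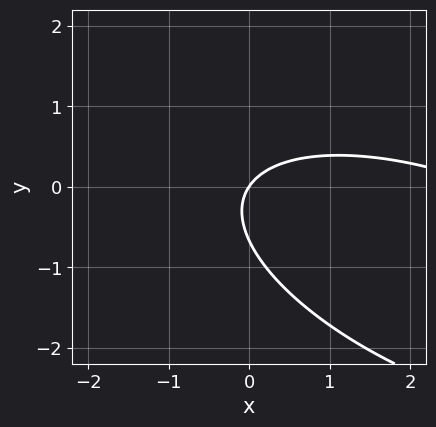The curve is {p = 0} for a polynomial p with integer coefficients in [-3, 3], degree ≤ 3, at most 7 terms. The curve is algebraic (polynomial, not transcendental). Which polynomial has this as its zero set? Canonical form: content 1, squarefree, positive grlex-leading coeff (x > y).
x^2 + 2*x*y + 3*y^2 - 3*x + 2*y

(a) deg p = 2. The shape is more complex than any degree-1 curve.
(b) Against the integer gridlines: one x-axis crossing is at x = 0; one y-axis crossing is at y = 0.
(c) Fitting integer coefficients to these (and the overall shape) gives p.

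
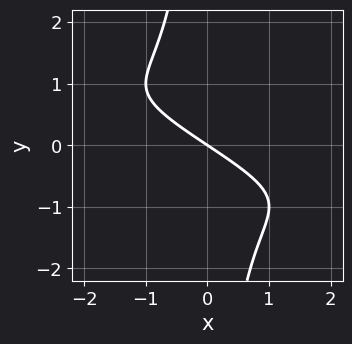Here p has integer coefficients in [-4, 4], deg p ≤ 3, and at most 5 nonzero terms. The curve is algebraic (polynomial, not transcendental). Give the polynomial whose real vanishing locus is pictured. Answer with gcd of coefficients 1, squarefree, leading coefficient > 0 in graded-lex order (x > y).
x^2*y + 2*x*y^2 + 2*x + 3*y

First, degree: no degree-2 curve has this shape, so deg p = 3.
Next, from the visible intercepts: one y-axis crossing is at y = 0; it meets the x-axis at x = 0 (among the integer gridlines).
Finally, putting this together gives p.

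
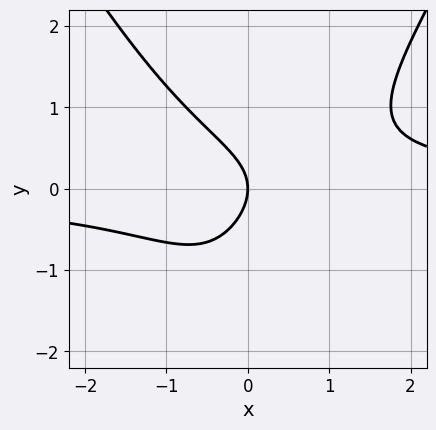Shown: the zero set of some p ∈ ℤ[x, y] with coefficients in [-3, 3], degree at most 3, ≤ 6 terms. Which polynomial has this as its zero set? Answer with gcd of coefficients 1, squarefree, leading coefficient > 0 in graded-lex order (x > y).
3*x^2*y - y^3 - 3*y^2 - 3*x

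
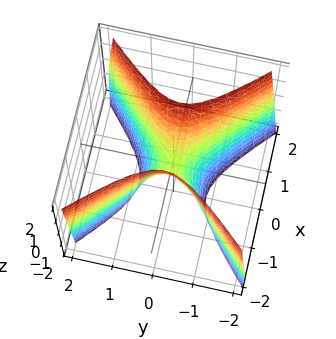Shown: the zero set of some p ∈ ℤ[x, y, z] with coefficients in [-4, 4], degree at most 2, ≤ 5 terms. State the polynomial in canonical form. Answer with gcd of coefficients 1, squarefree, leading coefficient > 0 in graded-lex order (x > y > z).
Degree: a hyperbolic paraboloid; a quadric, so deg p = 2.
Symmetries: mirror symmetry x ↦ −x ⇒ only even powers of x; the y ↦ −y reflection is a symmetry, so y appears only in even powers.
From the visible intercepts: it meets the y-axis at y = 0 (among the integer gridlines); one x-axis crossing is at x = 0.
Together with the visible shape, these determine p as stated.

3*x^2 - 3*y^2 - z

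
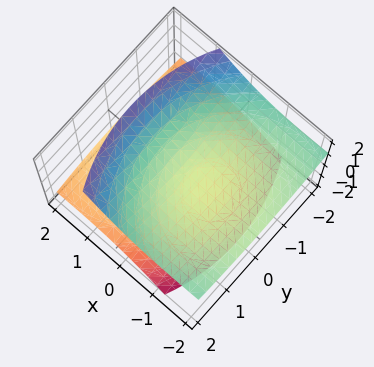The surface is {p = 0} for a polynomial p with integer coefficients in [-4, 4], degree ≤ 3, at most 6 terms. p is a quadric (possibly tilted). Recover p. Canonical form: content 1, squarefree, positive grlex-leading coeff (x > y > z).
I count 2 distinct pieces. They look like related sheets of one shape, so recover p as a whole.
deg p = 2. The shape is more complex than any degree-1 surface.
Reading off the gridlines: it misses every integer gridline on the y-axis; it misses every integer gridline on the x-axis.
Putting this together gives p.

x^2 + 3*x*z + y^2 - 3*z^2 + 1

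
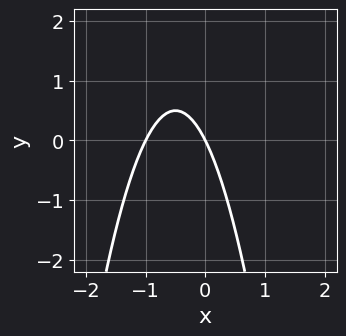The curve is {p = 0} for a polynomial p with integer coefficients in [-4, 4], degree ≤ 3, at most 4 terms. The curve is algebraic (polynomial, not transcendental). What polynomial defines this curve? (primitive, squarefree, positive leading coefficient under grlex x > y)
2*x^2 + 2*x + y

deg p = 2. The shape is more complex than any degree-1 curve.
Reading off the gridlines: the x-axis gridline crossings are at x ∈ {-1, 0}; it meets the y-axis at y = 0 (among the integer gridlines).
Assembling these constraints gives the stated polynomial.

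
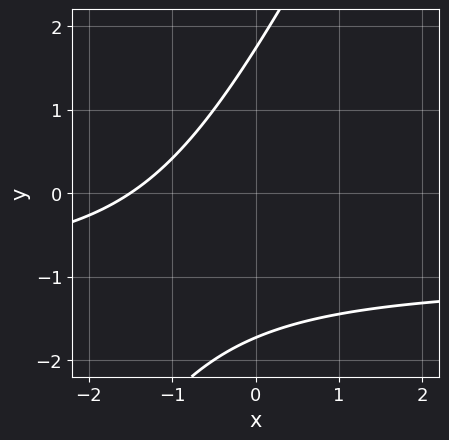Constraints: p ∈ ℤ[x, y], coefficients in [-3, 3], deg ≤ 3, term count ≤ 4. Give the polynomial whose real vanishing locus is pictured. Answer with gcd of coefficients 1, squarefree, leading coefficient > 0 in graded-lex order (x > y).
2*x*y - y^2 + 2*x + 3

(a) The degree is 2 — the shape is more complex than any degree-1 curve.
(b) The integer polynomial consistent with all of this is the stated p.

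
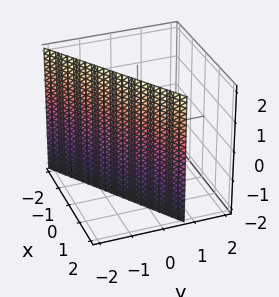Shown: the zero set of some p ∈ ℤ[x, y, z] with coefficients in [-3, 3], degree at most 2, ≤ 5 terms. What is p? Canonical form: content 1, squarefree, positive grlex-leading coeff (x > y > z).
(a) deg p = 1. Every cross-section is a straight line — this is a plane.
(b) Reading off the gridlines: it crosses the x-axis at the gridline x = 1; it misses every integer gridline on the z-axis.
(c) The integer polynomial consistent with all of this is the stated p.

2*x - 3*y - 2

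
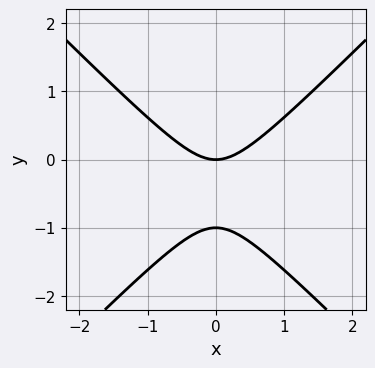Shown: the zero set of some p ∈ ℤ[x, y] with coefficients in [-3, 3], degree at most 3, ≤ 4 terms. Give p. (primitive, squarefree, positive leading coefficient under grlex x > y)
x^2 - y^2 - y

First, degree: the shape is more complex than any degree-1 curve, so deg p = 2.
Next, symmetries: mirror symmetry x ↦ −x ⇒ only even powers of x.
Then, from the visible intercepts: it meets the x-axis at x = 0 (among the integer gridlines); among the integer gridlines, it crosses the y-axis at y ∈ {-1, 0}.
Finally, matching integer coefficients to the picture gives p.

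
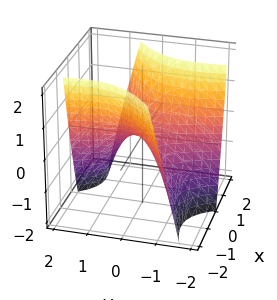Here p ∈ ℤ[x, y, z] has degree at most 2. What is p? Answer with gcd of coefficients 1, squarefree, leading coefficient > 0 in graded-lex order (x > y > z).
2*x^2 - 3*x*y - y^2 - 2*z

First, deg p = 2.
Then, checking where it meets the axes: one z-axis crossing is at z = 0; it meets the x-axis at x = 0 (among the integer gridlines); one y-axis crossing is at y = 0.
Finally, together with the visible shape, these determine p as stated.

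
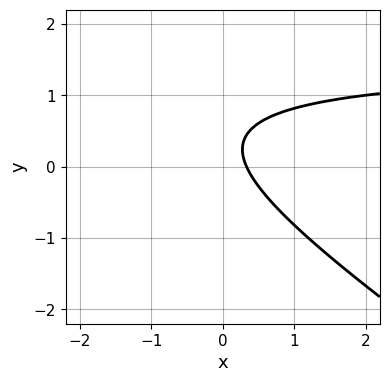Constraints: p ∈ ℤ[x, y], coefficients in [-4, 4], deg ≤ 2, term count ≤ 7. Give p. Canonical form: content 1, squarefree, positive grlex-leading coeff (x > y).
1. The degree is 2 — a generic line meets the curve in up to 2 points.
2. From the visible intercepts: it misses every integer gridline on the y-axis.
3. Putting this together gives p.

2*x*y + 3*y^2 - 3*x - 2*y + 1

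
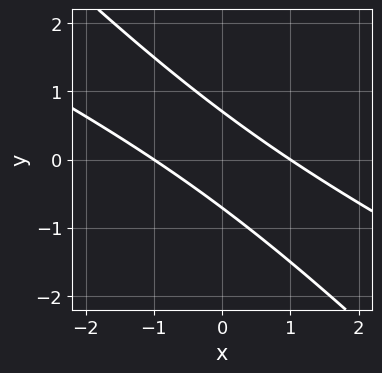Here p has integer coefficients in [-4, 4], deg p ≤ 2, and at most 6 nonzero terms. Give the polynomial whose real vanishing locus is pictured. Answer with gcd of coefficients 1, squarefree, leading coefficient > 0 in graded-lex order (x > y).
x^2 + 3*x*y + 2*y^2 - 1

1. The degree is 2 — a generic line meets the curve in up to 2 points.
2. Observable constraints: the x-axis gridline crossings are at x ∈ {-1, 1}.
3. Fitting integer coefficients to these (and the overall shape) gives p.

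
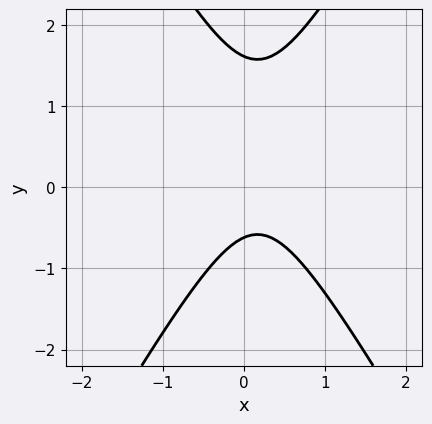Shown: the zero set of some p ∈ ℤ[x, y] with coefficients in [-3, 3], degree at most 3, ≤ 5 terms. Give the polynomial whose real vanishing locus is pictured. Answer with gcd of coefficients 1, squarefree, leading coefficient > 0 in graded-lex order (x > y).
(a) deg p = 2.
(b) Reading off the gridlines: the curve avoids every integer x-axis point in the box.
(c) Together with the visible shape, these determine p as stated.

3*x^2 - y^2 - x + y + 1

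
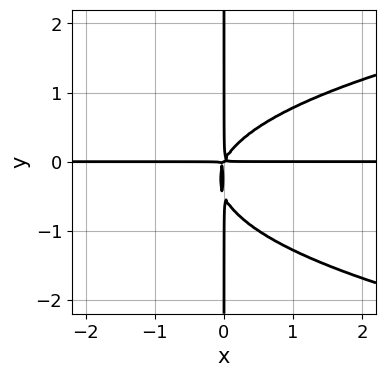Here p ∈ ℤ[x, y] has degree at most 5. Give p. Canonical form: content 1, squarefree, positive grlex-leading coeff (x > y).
First, deg p = 4. A generic line meets the curve in up to 4 points.
Then, against the integer gridlines: the visible y-axis segment lies entirely on the curve; every point of the x-axis in the box is on the curve.
Finally, assembling these constraints gives the stated polynomial.

2*x*y^3 - 2*x^2*y + x*y^2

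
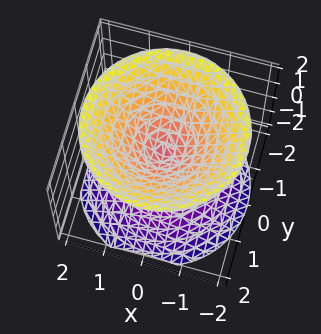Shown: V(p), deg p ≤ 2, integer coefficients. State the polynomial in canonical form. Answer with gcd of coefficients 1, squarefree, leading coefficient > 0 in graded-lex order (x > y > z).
x^2 + y^2 - z^2

First, the picture has 2 separate pieces.
Then, degree: a double cone through the origin; a quadric, so deg p = 2.
Next, symmetries: mirror symmetry z ↦ −z ⇒ only even powers of z; the surface is invariant under rotation about z: p = q(x² + y², z).
Then, reading off the gridlines: it meets the z-axis at z = 0 (among the integer gridlines); it meets the y-axis at y = 0 (among the integer gridlines).
Finally, solving for integer coefficients yields p as stated.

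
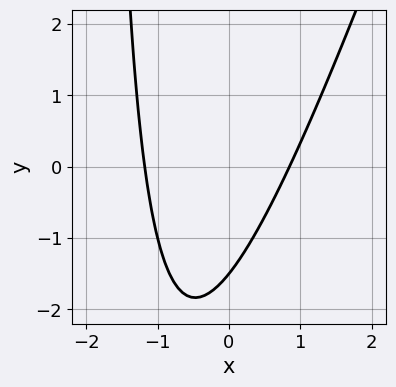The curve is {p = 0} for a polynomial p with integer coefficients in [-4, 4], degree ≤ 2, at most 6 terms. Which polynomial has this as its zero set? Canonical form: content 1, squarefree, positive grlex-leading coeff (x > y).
3*x^2 - x*y + x - 2*y - 3

First, deg p = 2.
Finally, solving for integer coefficients yields p as stated.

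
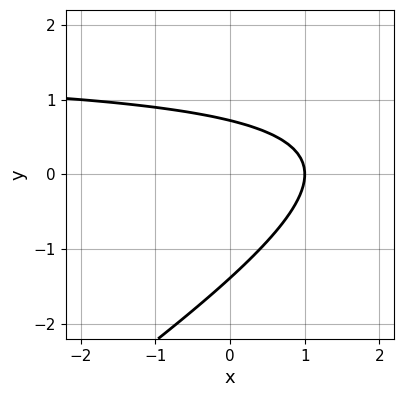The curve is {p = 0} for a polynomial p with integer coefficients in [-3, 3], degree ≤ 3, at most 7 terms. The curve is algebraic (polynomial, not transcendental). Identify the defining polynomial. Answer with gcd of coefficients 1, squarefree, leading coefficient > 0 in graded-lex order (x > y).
1. The degree is 2 — no degree-1 curve has this shape.
2. Reading off the gridlines: it crosses the x-axis at the gridline x = 1.
3. Fitting integer coefficients to these (and the overall shape) gives p.

2*x*y - 3*y^2 - 3*x - 2*y + 3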